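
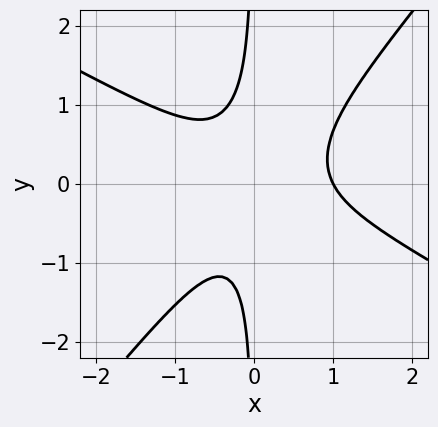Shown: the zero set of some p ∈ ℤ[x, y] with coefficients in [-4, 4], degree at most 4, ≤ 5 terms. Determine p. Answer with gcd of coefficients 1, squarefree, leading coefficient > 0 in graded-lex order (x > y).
2*x^3 + 2*x^2*y - 3*x*y^2 - x^2 - 1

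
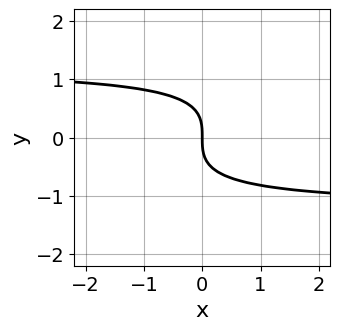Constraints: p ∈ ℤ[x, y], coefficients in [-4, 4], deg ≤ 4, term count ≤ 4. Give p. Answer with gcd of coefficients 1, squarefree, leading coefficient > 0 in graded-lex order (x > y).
2*x*y^2 - 3*y^3 - 3*x

deg p = 3.
Observable constraints: it meets the y-axis at y = 0 (among the integer gridlines); it crosses the x-axis at the gridline x = 0.
Solving for integer coefficients yields p as stated.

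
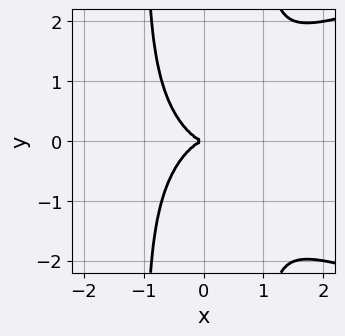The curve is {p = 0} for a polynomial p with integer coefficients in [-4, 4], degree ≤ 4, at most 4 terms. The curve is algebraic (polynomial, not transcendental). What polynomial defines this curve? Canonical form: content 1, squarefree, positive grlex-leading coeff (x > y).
First, the degree is 4 — no degree-3 curve has this shape.
Then, symmetries: it's symmetric under y → −y, forcing even powers of y.
Then, against the integer gridlines: one x-axis crossing is at x = 0; it crosses the y-axis at the gridline y = 0.
Finally, these observations pin down the coefficients.

2*x^2*y^2 - 3*x^3 - 2*y^2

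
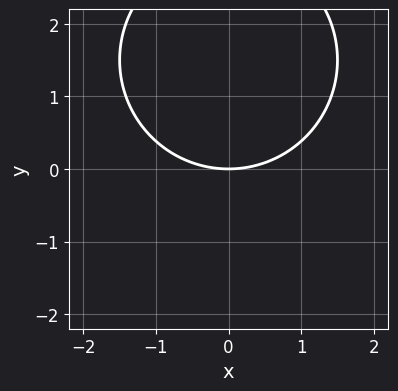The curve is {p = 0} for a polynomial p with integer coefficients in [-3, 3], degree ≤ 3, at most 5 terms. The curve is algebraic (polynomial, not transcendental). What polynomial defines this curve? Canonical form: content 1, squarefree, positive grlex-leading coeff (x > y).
x^2 + y^2 - 3*y

First, the degree is 2 — no degree-1 curve has this shape.
Next, symmetries: mirror symmetry x ↦ −x ⇒ only even powers of x.
Next, checking where it meets the axes: one y-axis crossing is at y = 0; it crosses the x-axis at the gridline x = 0.
Finally, putting this together gives p.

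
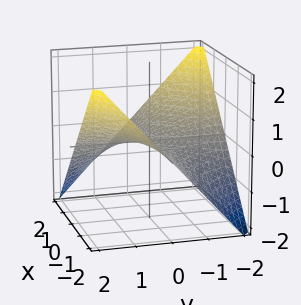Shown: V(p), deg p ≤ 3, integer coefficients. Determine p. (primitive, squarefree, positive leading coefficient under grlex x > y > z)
x*y + 2*z

First, degree: a saddle surface; a quadric, so deg p = 2.
Next, against the integer gridlines: it crosses the z-axis at the gridline z = 0; the visible y-axis segment lies entirely on the surface; the visible x-axis segment lies entirely on the surface.
Finally, matching integer coefficients to the picture gives p.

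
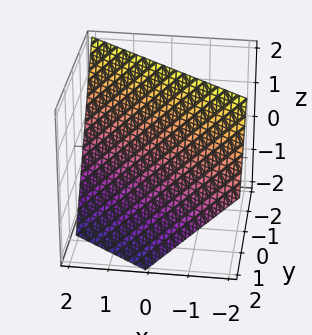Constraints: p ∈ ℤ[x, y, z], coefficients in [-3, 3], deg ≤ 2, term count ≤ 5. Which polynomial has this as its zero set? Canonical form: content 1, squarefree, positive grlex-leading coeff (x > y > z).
2*x + 3*y + 2*z - 2

(a) Degree: every cross-section is a straight line — this is a plane, so deg p = 1.
(b) Observable constraints: one z-axis crossing is at z = 1; it crosses the x-axis at the gridline x = 1.
(c) Solving for integer coefficients yields p as stated.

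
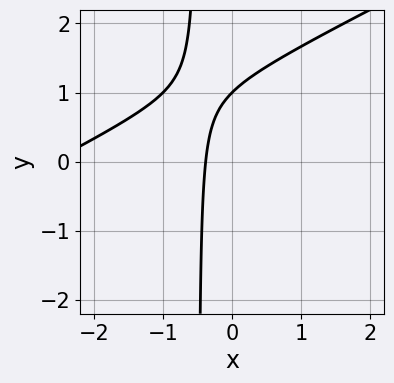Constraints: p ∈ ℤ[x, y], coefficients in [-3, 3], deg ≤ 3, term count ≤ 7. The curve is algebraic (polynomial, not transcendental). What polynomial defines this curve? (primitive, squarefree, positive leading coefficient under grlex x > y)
1. The degree is 2 — the shape is more complex than any degree-1 curve.
2. Observable constraints: it meets the y-axis at y = 1 (among the integer gridlines).
3. The integer polynomial consistent with all of this is the stated p.

x^2 - 2*x*y + 3*x - y + 1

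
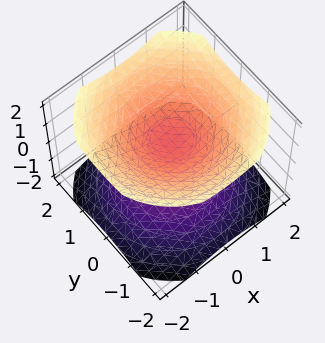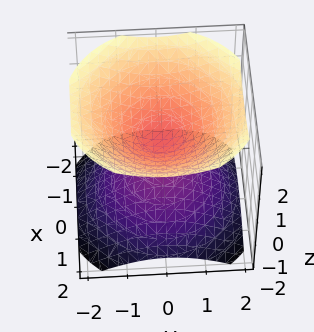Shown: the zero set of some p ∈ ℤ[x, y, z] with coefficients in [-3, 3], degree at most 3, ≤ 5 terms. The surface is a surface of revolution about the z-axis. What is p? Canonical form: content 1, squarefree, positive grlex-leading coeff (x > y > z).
First, I count 2 distinct pieces. They look like related sheets of one shape, so recover p as a whole.
Then, the degree is 2 — the shape is more complex than any degree-1 surface.
Then, symmetries: every cross-section ⟂ z is a circle, so x, y appear only via x² + y².
Then, from the visible intercepts: it misses every integer gridline on the x-axis; no y-intercept at any integer in the box; a circular section at z = -1 has radius exactly 1.
Finally, putting this together gives p.

2*x^2 + 2*y^2 - 3*z^2 + 1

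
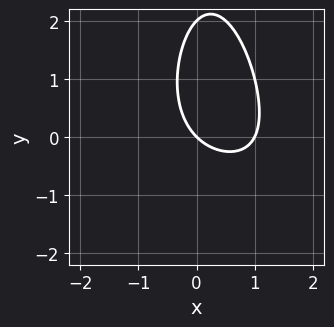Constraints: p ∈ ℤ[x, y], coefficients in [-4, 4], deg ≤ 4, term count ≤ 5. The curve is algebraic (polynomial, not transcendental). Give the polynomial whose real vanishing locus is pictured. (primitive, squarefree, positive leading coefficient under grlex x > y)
x^2*y + 2*x^2 + y^2 - 2*x - 2*y

(a) Degree: the shape is more complex than any degree-2 curve, so deg p = 3.
(b) From the axis intercepts and sections: among the integer gridlines, it crosses the y-axis at y ∈ {0, 2}; the x-axis gridline crossings are at x ∈ {0, 1}.
(c) Solving for integer coefficients yields p as stated.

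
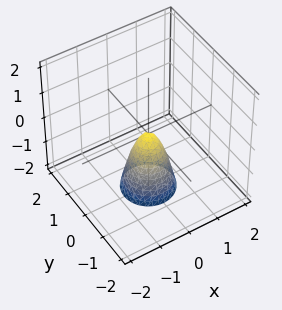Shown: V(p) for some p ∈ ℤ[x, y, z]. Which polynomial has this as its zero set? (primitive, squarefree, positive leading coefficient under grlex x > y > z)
3*x^2 + 3*y^2 + z

1. deg p = 2.
2. Symmetries: the surface is invariant under rotation about z: p = q(x² + y², z).
3. Against the integer gridlines: a circular section at z = -2 has radius between 0 and 1; it crosses the x-axis at the gridline x = 0; it meets the z-axis at z = 0 (among the integer gridlines); one y-axis crossing is at y = 0.
4. The integer polynomial consistent with all of this is the stated p.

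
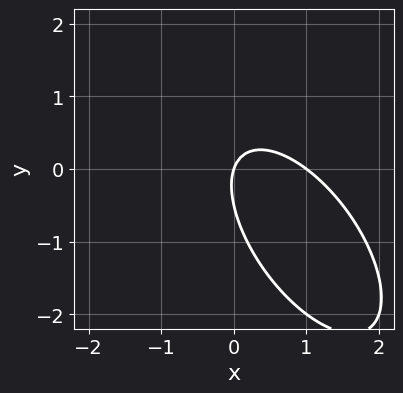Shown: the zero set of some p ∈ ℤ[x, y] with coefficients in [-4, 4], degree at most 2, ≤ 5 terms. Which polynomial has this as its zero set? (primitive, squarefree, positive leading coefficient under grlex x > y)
3*x^2 + 3*x*y + 2*y^2 - 3*x + y

Degree: a generic line meets the curve in up to 2 points, so deg p = 2.
Checking where it meets the axes: it crosses the y-axis at the gridline y = 0; among the integer gridlines, it crosses the x-axis at x ∈ {0, 1}.
Putting this together gives p.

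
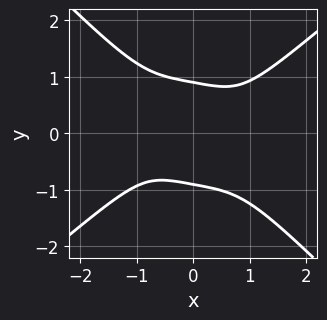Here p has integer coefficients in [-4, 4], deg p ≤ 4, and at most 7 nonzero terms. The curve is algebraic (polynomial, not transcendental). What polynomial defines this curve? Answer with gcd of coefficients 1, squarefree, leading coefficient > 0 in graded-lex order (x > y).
2*x^4 - x*y^3 - 3*y^4 - x*y + 2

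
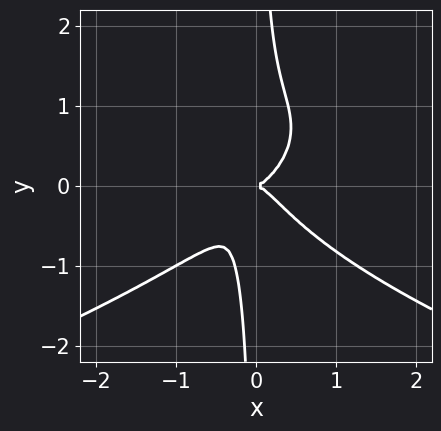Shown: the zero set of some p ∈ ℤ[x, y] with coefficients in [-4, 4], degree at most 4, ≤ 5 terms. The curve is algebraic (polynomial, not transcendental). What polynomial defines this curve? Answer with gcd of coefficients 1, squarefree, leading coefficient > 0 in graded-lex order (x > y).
First, deg p = 4. No degree-3 curve has this shape.
Next, reading off the gridlines: it meets the y-axis at y = 0 (among the integer gridlines); it meets the x-axis at x = 0 (among the integer gridlines).
Finally, together with the visible shape, these determine p as stated.

3*x*y^3 + 3*x^3 - x*y^2 - y^2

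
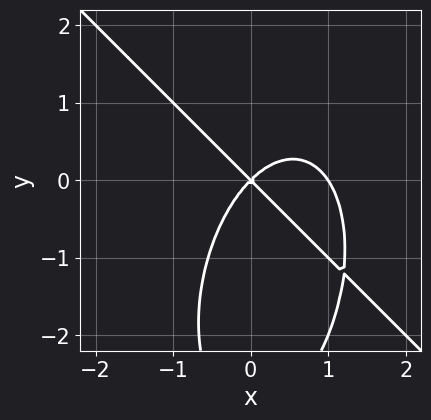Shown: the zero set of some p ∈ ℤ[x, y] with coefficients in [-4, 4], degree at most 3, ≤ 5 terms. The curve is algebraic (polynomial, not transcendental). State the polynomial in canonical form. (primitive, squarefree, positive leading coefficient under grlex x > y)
3*x^3 + 2*x^2*y + y^3 - 3*x^2 + 3*y^2

First, degree: the shape is more complex than any degree-2 curve, so deg p = 3.
Then, observable constraints: it crosses the y-axis at the gridline y = 0; the x-axis gridline crossings are at x ∈ {0, 1}.
Finally, assembling these constraints gives the stated polynomial.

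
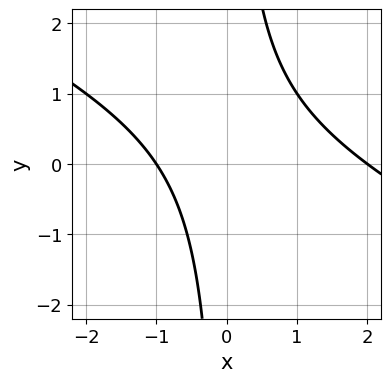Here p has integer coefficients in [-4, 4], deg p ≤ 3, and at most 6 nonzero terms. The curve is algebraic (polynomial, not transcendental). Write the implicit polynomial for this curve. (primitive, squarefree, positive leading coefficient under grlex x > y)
x^2 + 2*x*y - x - 2

(a) deg p = 2. No degree-1 curve has this shape.
(b) Checking where it meets the axes: among the integer gridlines, it crosses the x-axis at x ∈ {-1, 2}; it misses every integer gridline on the y-axis.
(c) Together with the visible shape, these determine p as stated.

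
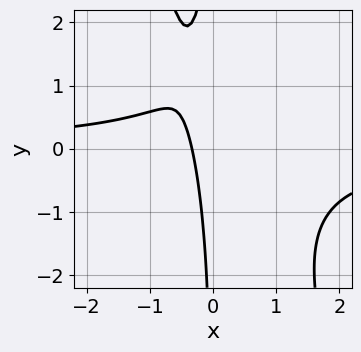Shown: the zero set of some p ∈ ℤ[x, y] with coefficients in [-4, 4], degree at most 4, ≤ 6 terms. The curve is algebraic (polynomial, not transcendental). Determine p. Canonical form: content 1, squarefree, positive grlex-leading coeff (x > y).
1. The degree is 3 — no degree-2 curve has this shape.
2. Reading off the gridlines: it misses every integer gridline on the y-axis.
3. Putting this together gives p.

3*x^2*y + x*y^2 - x*y + 3*x + 1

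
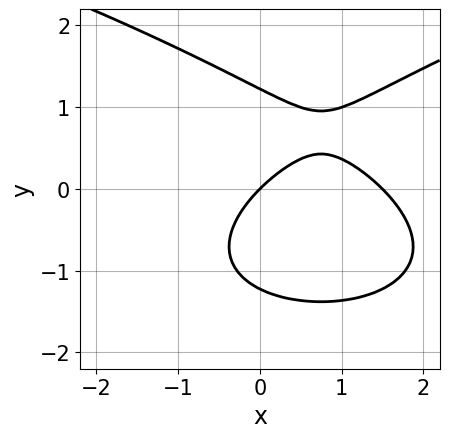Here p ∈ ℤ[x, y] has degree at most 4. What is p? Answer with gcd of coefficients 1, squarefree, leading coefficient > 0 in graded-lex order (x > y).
1. The degree is 3 — no degree-2 curve has this shape.
2. Observable constraints: one y-axis crossing is at y = 0; one x-axis crossing is at x = 0.
3. Solving for integer coefficients yields p as stated.

2*y^3 - 2*x^2 + 3*x - 3*y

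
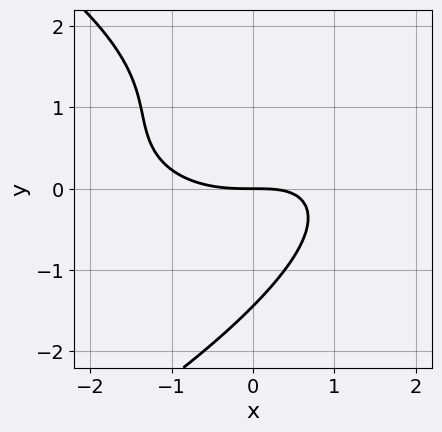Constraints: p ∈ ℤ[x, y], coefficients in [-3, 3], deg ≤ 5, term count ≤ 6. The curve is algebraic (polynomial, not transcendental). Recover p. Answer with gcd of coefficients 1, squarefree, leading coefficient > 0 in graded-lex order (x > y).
y^4 + x^3 + 3*x*y^2 - 2*x*y + 3*y

First, degree: the shape is more complex than any degree-3 curve, so deg p = 4.
Next, from the axis intercepts and sections: it crosses the x-axis at the gridline x = 0; one y-axis crossing is at y = 0.
Finally, these observations pin down the coefficients.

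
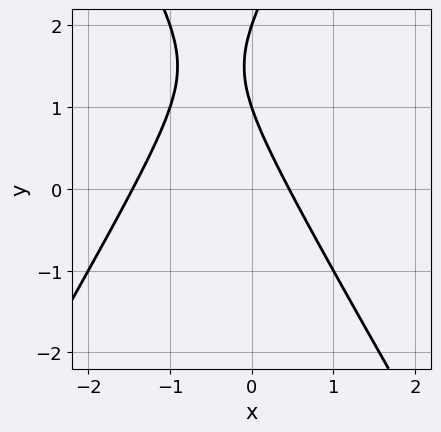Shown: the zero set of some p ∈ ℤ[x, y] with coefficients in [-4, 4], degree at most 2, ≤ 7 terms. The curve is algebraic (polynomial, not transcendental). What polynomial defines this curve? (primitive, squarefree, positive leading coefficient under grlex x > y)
3*x^2 - y^2 + 3*x + 3*y - 2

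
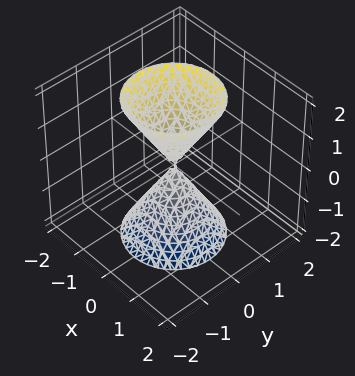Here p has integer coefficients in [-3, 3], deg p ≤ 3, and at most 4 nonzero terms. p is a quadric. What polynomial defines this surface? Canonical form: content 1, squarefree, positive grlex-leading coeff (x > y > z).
3*x^2 + 3*y^2 - z^2

First, there are 2 components.
Next, degree: a double cone through the origin; a quadric, so deg p = 2.
Next, by symmetry, the z-axis is an axis of rotation, so x and y enter only as x² + y²; mirror symmetry z ↦ −z ⇒ only even powers of z.
Then, checking where it meets the axes: a circular section at z = -2 has radius between 1 and 2; one z-axis crossing is at z = 0; one y-axis crossing is at y = 0; it crosses the x-axis at the gridline x = 0.
Finally, fitting integer coefficients to these (and the overall shape) gives p.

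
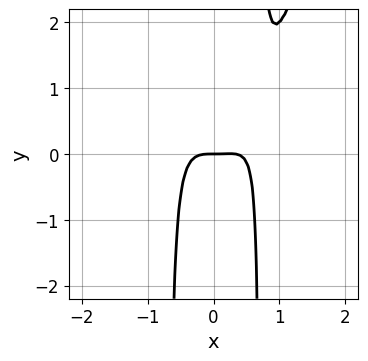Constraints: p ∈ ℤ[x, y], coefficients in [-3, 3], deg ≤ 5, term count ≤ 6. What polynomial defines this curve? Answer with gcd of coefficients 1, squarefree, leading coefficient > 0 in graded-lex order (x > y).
(a) Degree: no degree-3 curve has this shape, so deg p = 4.
(b) From the visible intercepts: it crosses the y-axis at the gridline y = 0; one x-axis crossing is at x = 0.
(c) These observations pin down the coefficients.

3*x^4 - x^3 - 2*x^2*y + y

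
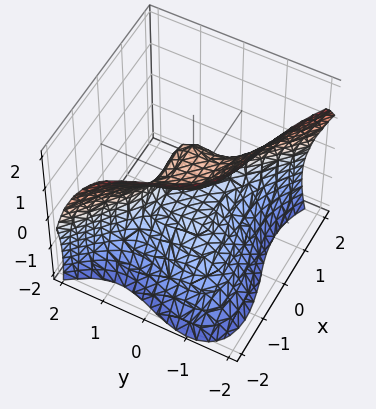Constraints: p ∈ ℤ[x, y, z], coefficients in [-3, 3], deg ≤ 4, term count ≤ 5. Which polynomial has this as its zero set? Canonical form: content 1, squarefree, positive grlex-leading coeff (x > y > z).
2*x^3 - 2*x*y*z + 3*y^3 + 3*z^2 - 1

(a) The degree is 3 — a generic line meets the surface in up to 3 points.
(b) Putting this together gives p.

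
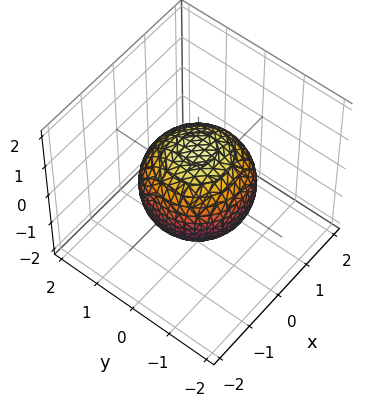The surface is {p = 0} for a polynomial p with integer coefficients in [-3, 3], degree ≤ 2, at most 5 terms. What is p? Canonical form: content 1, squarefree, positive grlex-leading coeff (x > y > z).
2*x^2 + 2*y^2 + 2*z^2 - 3

deg p = 2. A closed, bounded, convex surface; a quadric.
Symmetries: mirror symmetry z ↦ −z ⇒ only even powers of z; every cross-section ⟂ z is a circle, so x, y appear only via x² + y².
Against the integer gridlines: a circular section at z = -1 has radius between 0 and 1.
Together with the visible shape, these determine p as stated.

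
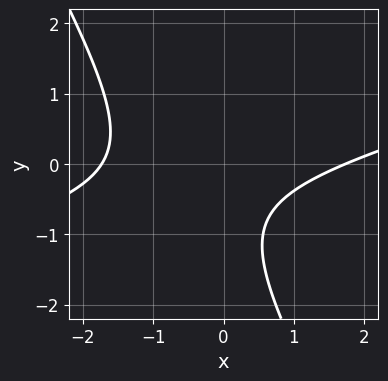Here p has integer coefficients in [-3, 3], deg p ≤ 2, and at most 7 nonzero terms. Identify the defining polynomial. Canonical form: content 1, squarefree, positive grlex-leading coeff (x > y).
x^2 - 3*x*y - 2*y^2 - 3*y - 3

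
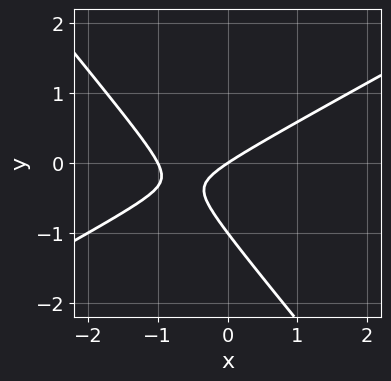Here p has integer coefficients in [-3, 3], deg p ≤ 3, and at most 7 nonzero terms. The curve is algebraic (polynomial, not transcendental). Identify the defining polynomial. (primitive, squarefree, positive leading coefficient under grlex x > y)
2*x^2 - 2*x*y - 3*y^2 + 2*x - 3*y

1. The degree is 2 — the shape is more complex than any degree-1 curve.
2. Reading off the gridlines: the x-axis gridline crossings are at x ∈ {-1, 0}; the y-axis gridline crossings are at y ∈ {-1, 0}.
3. Solving for integer coefficients yields p as stated.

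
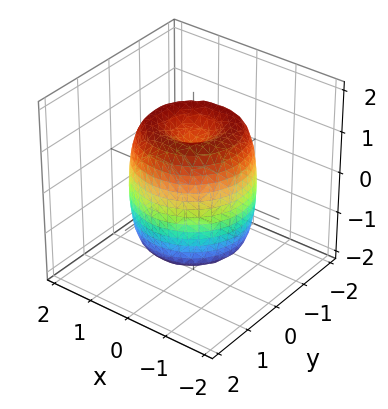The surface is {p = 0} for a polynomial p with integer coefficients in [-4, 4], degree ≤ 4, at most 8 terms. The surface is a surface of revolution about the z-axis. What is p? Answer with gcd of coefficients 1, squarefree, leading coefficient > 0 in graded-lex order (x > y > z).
2*x^4 + 4*x^2*y^2 + 2*y^4 - 3*x^2 - 3*y^2 + z^2 - 1

(a) The degree is 4 — no degree-3 surface has this shape.
(b) Symmetry: every cross-section ⟂ z is a circle, so x, y appear only via x² + y².
(c) From the visible intercepts: among the integer gridlines, it crosses the z-axis at z ∈ {-1, 1}; a circular section at z = 1 has radius between 1 and 2.
(d) Fitting integer coefficients to these (and the overall shape) gives p.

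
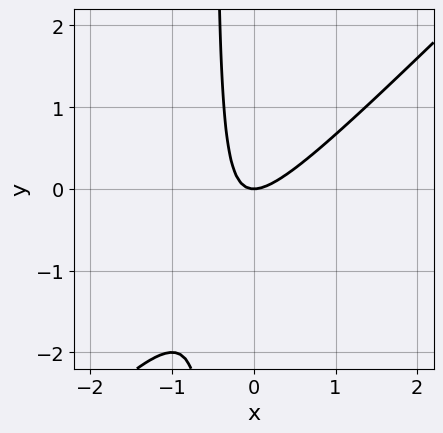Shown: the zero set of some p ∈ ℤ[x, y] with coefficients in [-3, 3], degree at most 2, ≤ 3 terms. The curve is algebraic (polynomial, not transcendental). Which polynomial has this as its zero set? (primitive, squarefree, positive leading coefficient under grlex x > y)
(a) deg p = 2.
(b) From the axis intercepts and sections: it meets the x-axis at x = 0 (among the integer gridlines); it meets the y-axis at y = 0 (among the integer gridlines).
(c) Matching integer coefficients to the picture gives p.

2*x^2 - 2*x*y - y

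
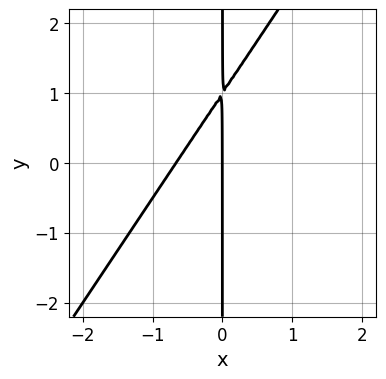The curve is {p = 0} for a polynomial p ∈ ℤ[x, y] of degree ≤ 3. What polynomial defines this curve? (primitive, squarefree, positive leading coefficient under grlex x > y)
3*x^2 - 2*x*y + 2*x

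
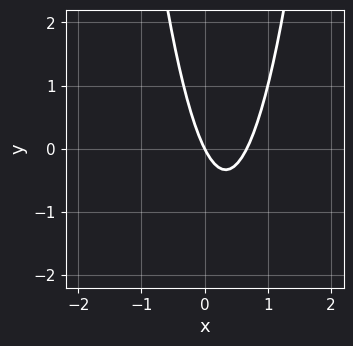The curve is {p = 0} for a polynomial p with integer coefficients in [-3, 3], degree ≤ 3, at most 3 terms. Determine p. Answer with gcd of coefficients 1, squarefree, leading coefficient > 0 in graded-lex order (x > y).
1. The degree is 2 — no degree-1 curve has this shape.
2. Checking where it meets the axes: one y-axis crossing is at y = 0; one x-axis crossing is at x = 0.
3. These observations pin down the coefficients.

3*x^2 - 2*x - y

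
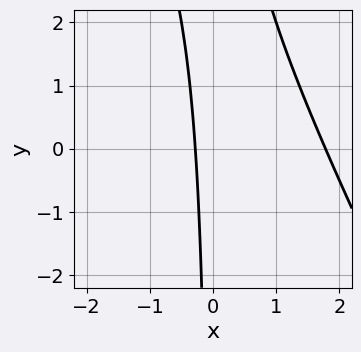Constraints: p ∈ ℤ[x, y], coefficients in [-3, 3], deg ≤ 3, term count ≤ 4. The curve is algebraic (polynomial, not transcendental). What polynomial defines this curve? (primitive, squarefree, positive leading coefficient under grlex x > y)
First, deg p = 2. The shape is more complex than any degree-1 curve.
Then, against the integer gridlines: no y-intercept at any integer in the box.
Finally, assembling these constraints gives the stated polynomial.

2*x^2 + x*y - 3*x - 1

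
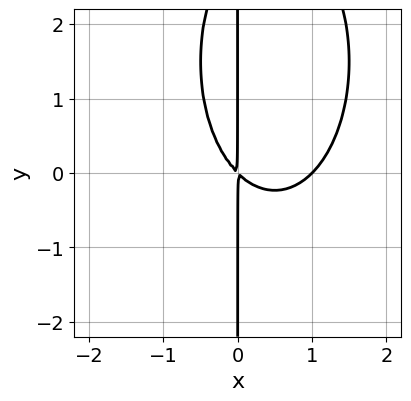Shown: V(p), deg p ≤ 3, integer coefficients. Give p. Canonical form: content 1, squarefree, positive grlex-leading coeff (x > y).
3*x^3 + x*y^2 - 3*x^2 - 3*x*y

1. The degree is 3 — no degree-2 curve has this shape.
2. Observable constraints: the visible y-axis segment lies entirely on the curve; it meets the x-axis at x = 1 (among the integer gridlines).
3. Matching integer coefficients to the picture gives p.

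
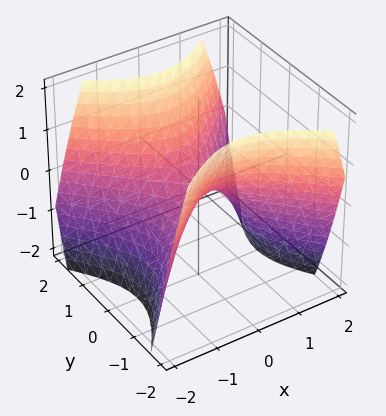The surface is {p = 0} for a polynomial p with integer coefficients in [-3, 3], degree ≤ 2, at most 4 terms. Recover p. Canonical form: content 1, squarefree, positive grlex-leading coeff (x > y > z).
x^2 - y^2 + z

(a) deg p = 2. A hyperbolic paraboloid; a quadric.
(b) Symmetries: it's symmetric under x → −x, forcing even powers of x; mirror symmetry y ↦ −y ⇒ only even powers of y.
(c) Observable constraints: it meets the x-axis at x = 0 (among the integer gridlines); one z-axis crossing is at z = 0; one y-axis crossing is at y = 0.
(d) These observations pin down the coefficients.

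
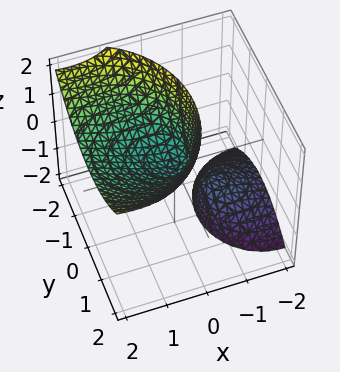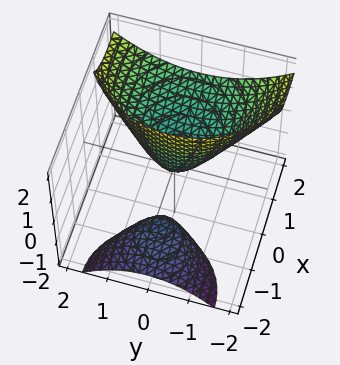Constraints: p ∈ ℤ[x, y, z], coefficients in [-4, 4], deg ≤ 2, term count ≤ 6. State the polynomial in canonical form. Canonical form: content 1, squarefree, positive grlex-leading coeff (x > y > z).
First, there are 2 components. They look like related sheets of one shape, so recover p as a whole.
Next, degree: no degree-1 surface has this shape, so deg p = 2.
Next, against the integer gridlines: it meets the x-axis at x = 0 (among the integer gridlines); it meets the y-axis at y = 0 (among the integer gridlines).
Finally, solving for integer coefficients yields p as stated.

x^2 - 2*x*z + y^2 - z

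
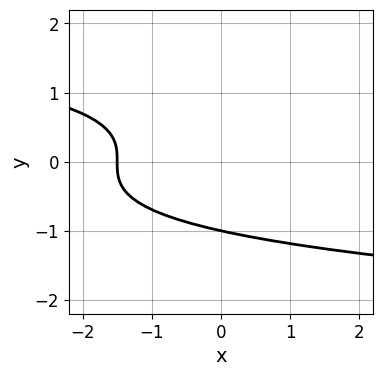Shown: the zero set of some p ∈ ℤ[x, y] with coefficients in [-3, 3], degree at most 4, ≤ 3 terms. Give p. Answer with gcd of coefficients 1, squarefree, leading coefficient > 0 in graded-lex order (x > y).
3*y^3 + 2*x + 3

Degree: the shape is more complex than any degree-2 curve, so deg p = 3.
From the visible intercepts: it crosses the y-axis at the gridline y = -1.
These observations pin down the coefficients.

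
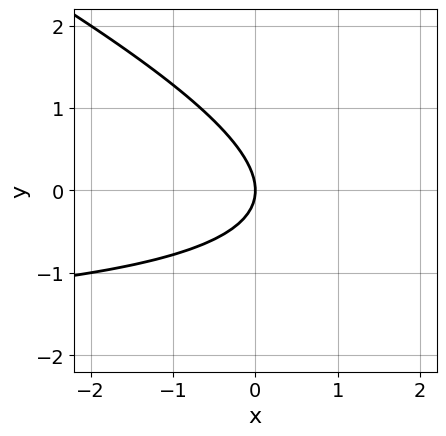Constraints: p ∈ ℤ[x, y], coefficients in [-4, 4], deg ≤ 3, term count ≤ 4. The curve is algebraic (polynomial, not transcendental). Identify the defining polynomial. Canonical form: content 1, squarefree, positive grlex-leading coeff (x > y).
1. Degree: no degree-1 curve has this shape, so deg p = 2.
2. Checking where it meets the axes: one y-axis crossing is at y = 0; it meets the x-axis at x = 0 (among the integer gridlines).
3. These observations pin down the coefficients.

x*y + 2*y^2 + 2*x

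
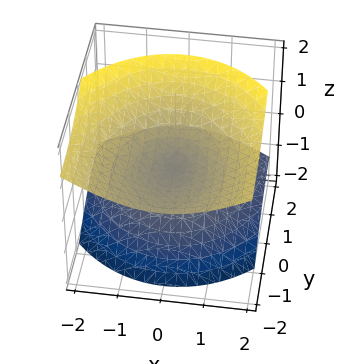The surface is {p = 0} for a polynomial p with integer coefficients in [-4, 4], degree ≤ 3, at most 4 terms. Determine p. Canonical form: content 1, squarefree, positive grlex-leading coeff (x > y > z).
2*x^2 + y^2 + 3*y*z - 3*z^2

The picture has 2 separate pieces. They look like related sheets of one shape, so recover p as a whole.
The degree is 2 — the shape is more complex than any degree-1 surface.
From the axis intercepts and sections: it meets the y-axis at y = 0 (among the integer gridlines); it crosses the x-axis at the gridline x = 0; one z-axis crossing is at z = 0.
Fitting integer coefficients to these (and the overall shape) gives p.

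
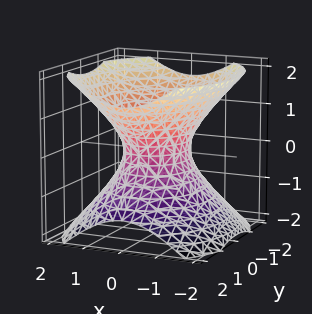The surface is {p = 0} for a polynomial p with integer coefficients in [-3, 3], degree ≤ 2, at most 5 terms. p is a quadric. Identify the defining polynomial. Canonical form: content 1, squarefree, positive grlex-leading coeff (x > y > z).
1. Degree: one connected sheet with a waist; a quadric, so deg p = 2.
2. Symmetries: mirror symmetry z ↦ −z ⇒ only even powers of z; mirror symmetry x ↦ −x ⇒ only even powers of x; the y ↦ −y reflection is a symmetry, so y appears only in even powers.
3. Against the integer gridlines: the y-axis gridline crossings are at y ∈ {-1, 1}; it misses every integer gridline on the z-axis.
4. Solving for integer coefficients yields p as stated.

3*x^2 + 2*y^2 - 3*z^2 - 2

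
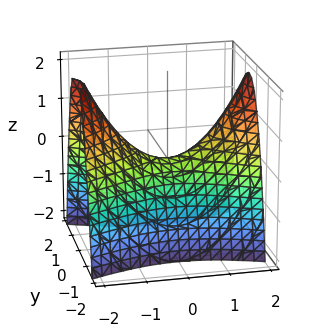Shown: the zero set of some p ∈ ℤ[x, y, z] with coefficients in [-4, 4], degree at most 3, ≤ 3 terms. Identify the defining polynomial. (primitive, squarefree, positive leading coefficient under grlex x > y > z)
First, degree: a saddle surface; a quadric, so deg p = 2.
Next, symmetries: it's symmetric under y → −y, forcing even powers of y; mirror symmetry x ↦ −x ⇒ only even powers of x.
Then, against the integer gridlines: it crosses the y-axis at the gridline y = 0; one x-axis crossing is at x = 0; it meets the z-axis at z = 0 (among the integer gridlines).
Finally, matching integer coefficients to the picture gives p.

x^2 - 3*y^2 - 2*z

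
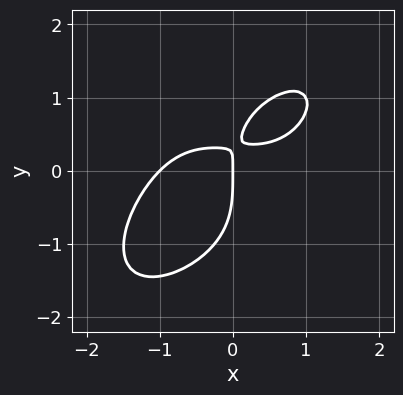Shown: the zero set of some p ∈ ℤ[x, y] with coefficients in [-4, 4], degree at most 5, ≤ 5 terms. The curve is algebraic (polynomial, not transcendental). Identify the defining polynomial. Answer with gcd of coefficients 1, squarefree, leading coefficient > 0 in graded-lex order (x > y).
(a) Degree: the shape is more complex than any degree-3 curve, so deg p = 4.
(b) Against the integer gridlines: the x-axis gridline crossings are at x ∈ {-1, 0}; it crosses the y-axis at the gridline y = 0.
(c) Putting this together gives p.

x^4 + y^4 - 3*x*y + x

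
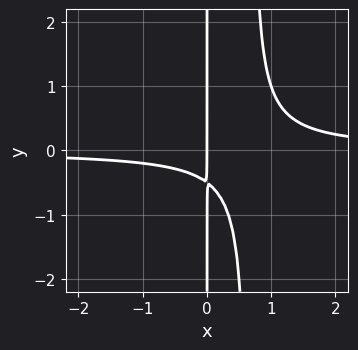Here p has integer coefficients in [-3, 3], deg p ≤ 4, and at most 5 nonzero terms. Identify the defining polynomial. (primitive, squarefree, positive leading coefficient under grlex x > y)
3*x^2*y - 2*x*y - x

(a) deg p = 3. The shape is more complex than any degree-2 curve.
(b) From the axis intercepts and sections: every point of the y-axis in the box is on the curve; it meets the x-axis at x = 0 (among the integer gridlines).
(c) Assembling these constraints gives the stated polynomial.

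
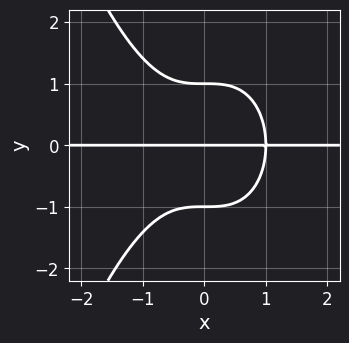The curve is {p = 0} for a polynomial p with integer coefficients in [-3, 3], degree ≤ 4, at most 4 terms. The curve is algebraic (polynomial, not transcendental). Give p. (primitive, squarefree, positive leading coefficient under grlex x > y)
First, the degree is 4 — the shape is more complex than any degree-3 curve.
Then, from the visible intercepts: among the integer gridlines, it crosses the y-axis at y ∈ {-1, 0, 1}; the visible x-axis segment lies entirely on the curve.
Finally, fitting integer coefficients to these (and the overall shape) gives p.

x^3*y + y^3 - y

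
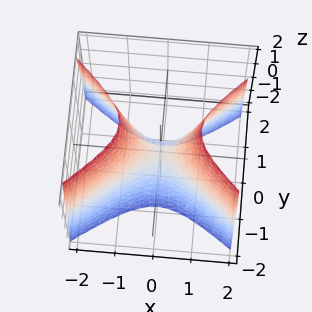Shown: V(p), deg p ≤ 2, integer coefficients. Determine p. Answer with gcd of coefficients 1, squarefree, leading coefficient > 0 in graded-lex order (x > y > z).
Degree: a saddle surface; a quadric, so deg p = 2.
Symmetries: mirror symmetry y ↦ −y ⇒ only even powers of y; the x ↦ −x reflection is a symmetry, so x appears only in even powers.
Reading off the gridlines: it meets the x-axis at x = 0 (among the integer gridlines); it crosses the z-axis at the gridline z = 0.
Putting this together gives p.

2*x^2 - 3*y^2 - z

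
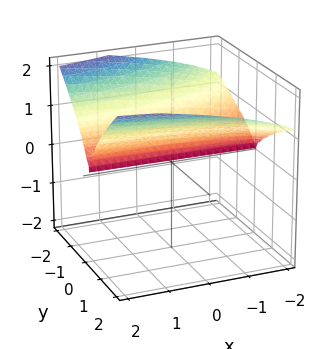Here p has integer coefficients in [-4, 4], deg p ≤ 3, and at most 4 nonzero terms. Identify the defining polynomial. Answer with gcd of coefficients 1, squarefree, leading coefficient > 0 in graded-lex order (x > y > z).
x*y^2 - 2*z^3 + 3*y^2

First, deg p = 3. The shape is more complex than any degree-2 surface.
Then, checking where it meets the axes: the visible x-axis segment lies entirely on the surface; one y-axis crossing is at y = 0.
Finally, together with the visible shape, these determine p as stated.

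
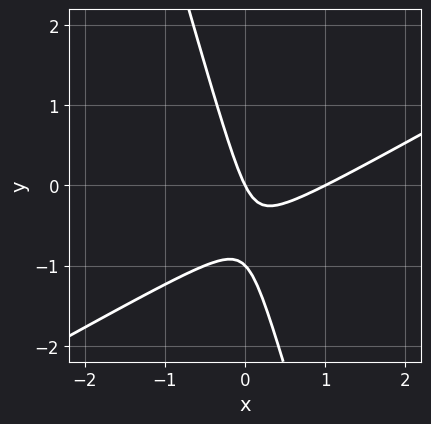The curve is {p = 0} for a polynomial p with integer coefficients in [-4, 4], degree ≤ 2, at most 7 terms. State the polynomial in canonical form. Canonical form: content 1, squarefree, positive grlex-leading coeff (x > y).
2*x^2 - 3*x*y - y^2 - 2*x - y

(a) Degree: the shape is more complex than any degree-1 curve, so deg p = 2.
(b) Against the integer gridlines: the y-axis gridline crossings are at y ∈ {-1, 0}; the x-axis gridline crossings are at x ∈ {0, 1}.
(c) These observations pin down the coefficients.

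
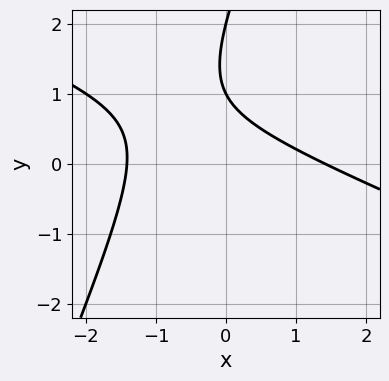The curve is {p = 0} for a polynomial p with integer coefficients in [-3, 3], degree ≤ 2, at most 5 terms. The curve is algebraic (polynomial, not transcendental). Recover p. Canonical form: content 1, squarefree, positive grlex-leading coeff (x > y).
1. deg p = 2.
2. Checking where it meets the axes: the y-axis gridline crossings are at y ∈ {1, 2}.
3. Together with the visible shape, these determine p as stated.

x^2 + 2*x*y - y^2 + 3*y - 2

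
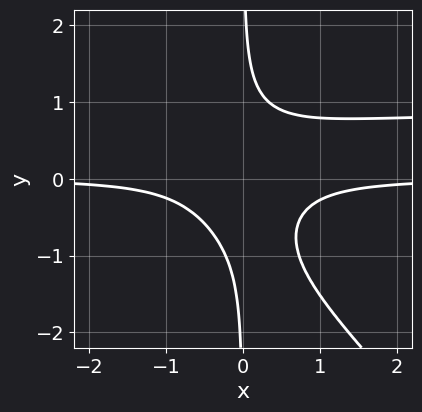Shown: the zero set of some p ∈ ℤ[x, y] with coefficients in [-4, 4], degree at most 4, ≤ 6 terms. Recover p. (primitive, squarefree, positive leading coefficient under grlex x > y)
3*x^2*y^2 + 3*x*y^3 - 3*x^2*y - 1

First, the degree is 4 — a generic line meets the curve in up to 4 points.
Then, checking where it meets the axes: it misses every integer gridline on the y-axis; the curve avoids every integer x-axis point in the box.
Finally, solving for integer coefficients yields p as stated.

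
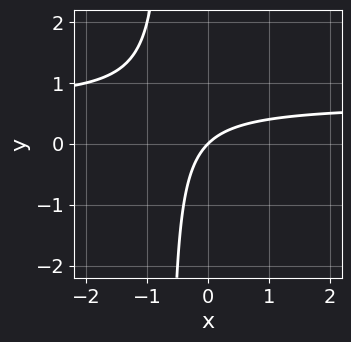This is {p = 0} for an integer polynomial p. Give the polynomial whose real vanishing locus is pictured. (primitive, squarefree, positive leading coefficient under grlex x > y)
3*x*y - 2*x + 2*y

(a) deg p = 2.
(b) From the axis intercepts and sections: it meets the x-axis at x = 0 (among the integer gridlines); it meets the y-axis at y = 0 (among the integer gridlines).
(c) The integer polynomial consistent with all of this is the stated p.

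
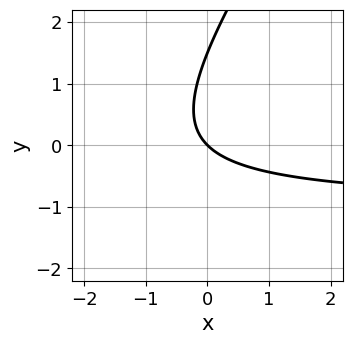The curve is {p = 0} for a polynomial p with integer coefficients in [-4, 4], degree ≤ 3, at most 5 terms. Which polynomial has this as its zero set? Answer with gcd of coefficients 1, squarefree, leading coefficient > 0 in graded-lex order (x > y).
1. Degree: a generic line meets the curve in up to 2 points, so deg p = 2.
2. From the visible intercepts: one x-axis crossing is at x = 0; it crosses the y-axis at the gridline y = 0.
3. The integer polynomial consistent with all of this is the stated p.

3*x*y - 2*y^2 + 3*x + 3*y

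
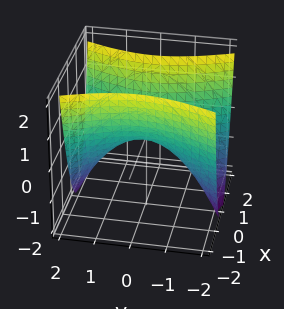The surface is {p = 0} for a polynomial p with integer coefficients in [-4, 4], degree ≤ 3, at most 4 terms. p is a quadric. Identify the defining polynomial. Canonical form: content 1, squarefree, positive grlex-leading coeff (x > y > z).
1. deg p = 2. A saddle surface; a quadric.
2. Symmetries: it's symmetric under y → −y, forcing even powers of y; the x ↦ −x reflection is a symmetry, so x appears only in even powers.
3. From the axis intercepts and sections: it meets the x-axis at x = 0 (among the integer gridlines); it crosses the y-axis at the gridline y = 0; it meets the z-axis at z = 0 (among the integer gridlines).
4. These observations pin down the coefficients.

3*x^2 - y^2 - 2*z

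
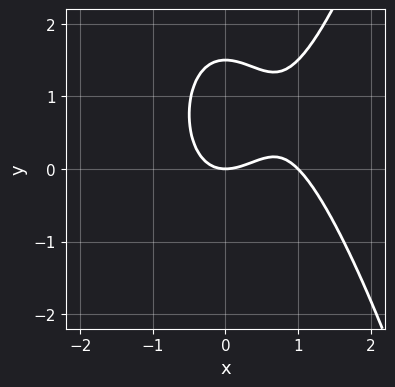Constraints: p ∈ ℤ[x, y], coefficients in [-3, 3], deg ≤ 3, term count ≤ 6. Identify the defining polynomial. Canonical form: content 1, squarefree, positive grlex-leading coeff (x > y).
(a) Degree: no degree-2 curve has this shape, so deg p = 3.
(b) Reading off the gridlines: one y-axis crossing is at y = 0; the x-axis gridline crossings are at x ∈ {0, 1}.
(c) The integer polynomial consistent with all of this is the stated p.

3*x^3 - 3*x^2 - 2*y^2 + 3*y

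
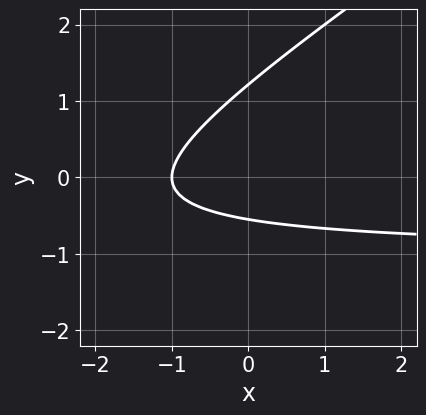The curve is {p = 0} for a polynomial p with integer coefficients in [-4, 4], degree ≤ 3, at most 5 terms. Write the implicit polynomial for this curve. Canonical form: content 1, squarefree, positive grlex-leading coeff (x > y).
The degree is 2 — a generic line meets the curve in up to 2 points.
From the visible intercepts: one x-axis crossing is at x = -1.
The integer polynomial consistent with all of this is the stated p.

2*x*y - 3*y^2 + 2*x + 2*y + 2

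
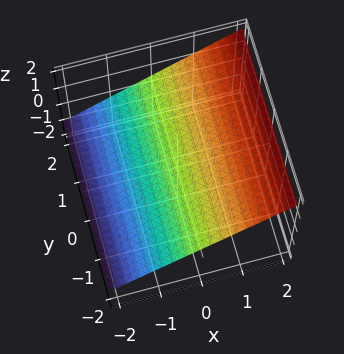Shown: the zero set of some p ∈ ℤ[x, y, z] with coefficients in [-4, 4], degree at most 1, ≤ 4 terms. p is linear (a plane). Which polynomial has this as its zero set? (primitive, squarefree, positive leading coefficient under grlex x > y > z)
2*x - 3*z + 2

(a) deg p = 1. The surface is flat (a plane).
(b) Observable constraints: it misses every integer gridline on the y-axis; one x-axis crossing is at x = -1.
(c) Solving for integer coefficients yields p as stated.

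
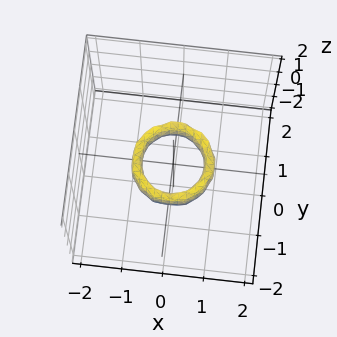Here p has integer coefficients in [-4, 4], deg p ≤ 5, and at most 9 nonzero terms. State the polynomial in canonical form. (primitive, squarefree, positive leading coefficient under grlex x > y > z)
2*x^4 + 4*x^2*y^2 + 2*y^4 - 3*x^2 - 3*y^2 + z^2 + 1

1. The degree is 4 — the shape is more complex than any degree-3 surface.
2. Symmetries: rotational symmetry about the z-axis ⇒ p depends on x, y only through x² + y².
3. From the axis intercepts and sections: no z-intercept at any integer in the box; a circular section at z = 0 has radius between 0 and 1; among the integer gridlines, it crosses the y-axis at y ∈ {-1, 1}.
4. Solving for integer coefficients yields p as stated. Check: (1, 0, 0) on the x-axis lies on the surface, and p(1, 0, 0) = 0. ✓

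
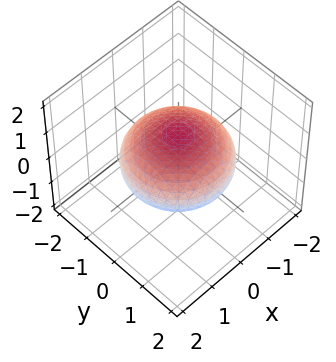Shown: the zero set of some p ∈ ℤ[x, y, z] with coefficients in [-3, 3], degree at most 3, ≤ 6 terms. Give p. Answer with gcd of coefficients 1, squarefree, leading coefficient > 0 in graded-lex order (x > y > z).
First, degree: a closed, bounded, convex surface; a quadric, so deg p = 2.
Then, by symmetry, the z-axis is an axis of rotation, so x and y enter only as x² + y²; the z ↦ −z reflection is a symmetry, so z appears only in even powers.
Then, observable constraints: the z-axis gridline crossings are at z ∈ {-1, 1}; a circular section at z = 0 has radius between 1 and 2.
Finally, together with the visible shape, these determine p as stated.

x^2 + y^2 + 2*z^2 - 2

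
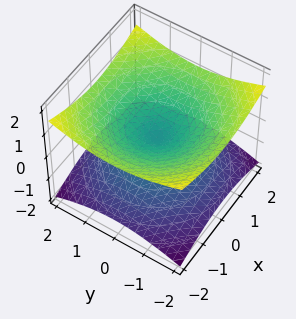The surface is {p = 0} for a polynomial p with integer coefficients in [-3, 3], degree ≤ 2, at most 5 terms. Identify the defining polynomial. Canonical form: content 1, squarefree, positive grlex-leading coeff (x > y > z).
x^2 + y^2 - 3*z^2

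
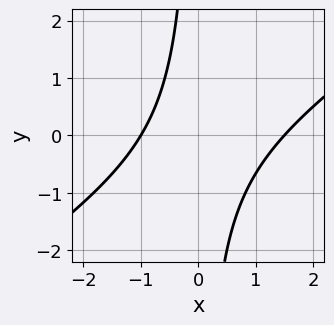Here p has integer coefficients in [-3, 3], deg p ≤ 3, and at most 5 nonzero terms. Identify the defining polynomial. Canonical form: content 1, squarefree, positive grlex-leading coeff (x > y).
First, deg p = 2. The shape is more complex than any degree-1 curve.
Then, reading off the gridlines: the curve avoids every integer y-axis point in the box; it meets the x-axis at x = -1 (among the integer gridlines).
Finally, these observations pin down the coefficients.

2*x^2 - 3*x*y - x - 3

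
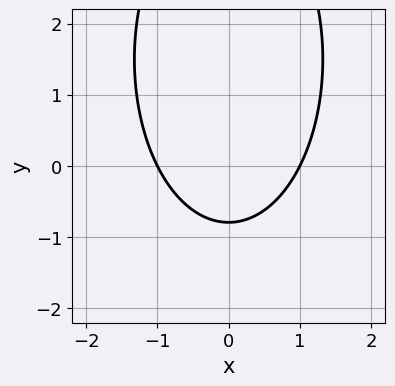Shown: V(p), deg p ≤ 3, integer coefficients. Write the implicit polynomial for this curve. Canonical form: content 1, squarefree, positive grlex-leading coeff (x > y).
3*x^2 + y^2 - 3*y - 3

deg p = 2. A generic line meets the curve in up to 2 points.
Symmetries: the x ↦ −x reflection is a symmetry, so x appears only in even powers.
From the visible intercepts: the x-axis gridline crossings are at x ∈ {-1, 1}.
The integer polynomial consistent with all of this is the stated p.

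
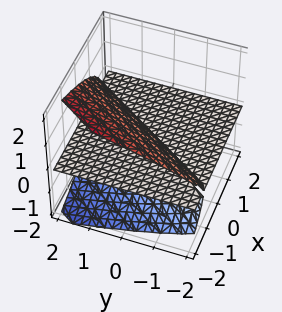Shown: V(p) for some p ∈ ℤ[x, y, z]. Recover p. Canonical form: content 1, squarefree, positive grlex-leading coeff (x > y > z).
2*z^3 + 3*x*z - 2*y*z

The picture has 2 separate pieces.
The degree is 3 — a generic line meets the surface in up to 3 points.
From the visible intercepts: it crosses the z-axis at the gridline z = 0; the visible y-axis segment lies entirely on the surface.
Matching integer coefficients to the picture gives p.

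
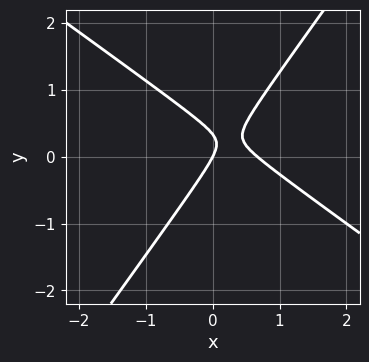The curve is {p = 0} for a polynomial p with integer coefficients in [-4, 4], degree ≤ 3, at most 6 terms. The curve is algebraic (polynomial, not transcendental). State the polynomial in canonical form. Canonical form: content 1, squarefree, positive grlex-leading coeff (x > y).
First, the degree is 2 — the shape is more complex than any degree-1 curve.
Next, observable constraints: it crosses the y-axis at the gridline y = 0; one x-axis crossing is at x = 0.
Finally, putting this together gives p.

3*x^2 + 2*x*y - 3*y^2 - 2*x + y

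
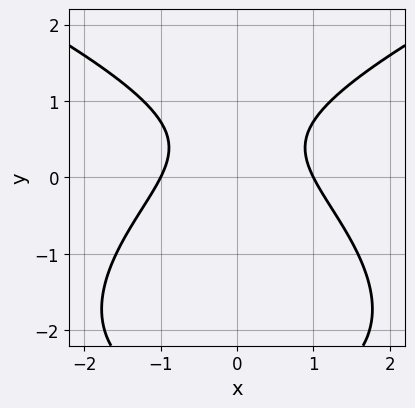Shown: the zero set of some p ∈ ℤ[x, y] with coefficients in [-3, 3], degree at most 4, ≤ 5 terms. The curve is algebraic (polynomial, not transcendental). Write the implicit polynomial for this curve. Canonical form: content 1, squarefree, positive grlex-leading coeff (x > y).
y^3 - 2*x^2 + 2*y^2 - 2*y + 2

(a) Degree: no degree-2 curve has this shape, so deg p = 3.
(b) Symmetries: the x ↦ −x reflection is a symmetry, so x appears only in even powers.
(c) Reading off the gridlines: the x-axis gridline crossings are at x ∈ {-1, 1}; the curve avoids every integer y-axis point in the box.
(d) Together with the visible shape, these determine p as stated.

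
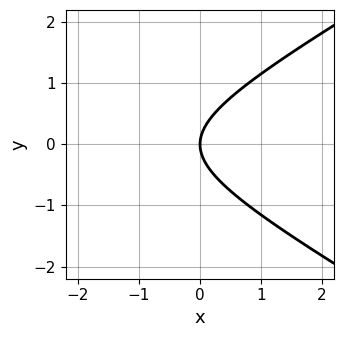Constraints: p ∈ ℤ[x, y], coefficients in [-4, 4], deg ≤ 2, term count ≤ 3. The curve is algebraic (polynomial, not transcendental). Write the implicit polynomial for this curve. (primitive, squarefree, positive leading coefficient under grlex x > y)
x^2 - 3*y^2 + 3*x

1. Degree: the shape is more complex than any degree-1 curve, so deg p = 2.
2. Symmetries: mirror symmetry y ↦ −y ⇒ only even powers of y.
3. Observable constraints: it crosses the x-axis at the gridline x = 0; one y-axis crossing is at y = 0.
4. Assembling these constraints gives the stated polynomial.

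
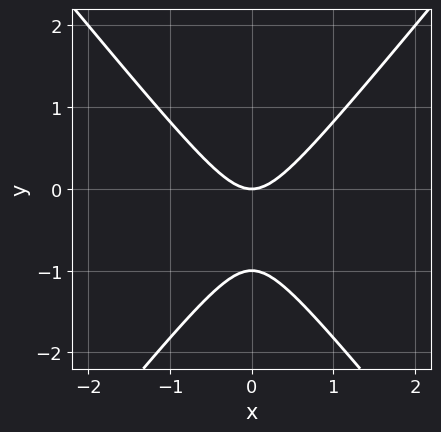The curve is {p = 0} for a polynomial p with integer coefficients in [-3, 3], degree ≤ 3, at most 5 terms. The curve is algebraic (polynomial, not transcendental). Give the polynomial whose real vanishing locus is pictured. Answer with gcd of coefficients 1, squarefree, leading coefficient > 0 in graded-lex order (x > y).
3*x^2 - 2*y^2 - 2*y

1. The degree is 2 — no degree-1 curve has this shape.
2. Symmetries: mirror symmetry x ↦ −x ⇒ only even powers of x.
3. From the axis intercepts and sections: the y-axis gridline crossings are at y ∈ {-1, 0}; one x-axis crossing is at x = 0.
4. Solving for integer coefficients yields p as stated.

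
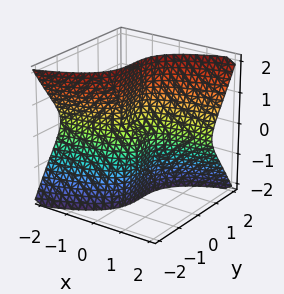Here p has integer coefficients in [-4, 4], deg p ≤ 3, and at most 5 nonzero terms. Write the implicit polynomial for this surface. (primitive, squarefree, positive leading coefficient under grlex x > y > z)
1. Degree: a generic line meets the surface in up to 3 points, so deg p = 3.
2. Observable constraints: it meets the z-axis at z = 0 (among the integer gridlines); one y-axis crossing is at y = 0; one x-axis crossing is at x = 0.
3. Putting this together gives p.

3*x*z^2 - 3*y^3 + x + z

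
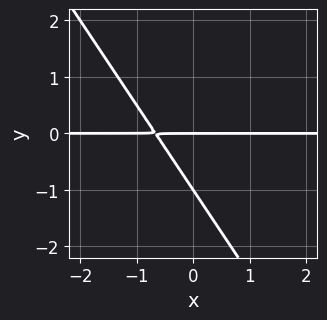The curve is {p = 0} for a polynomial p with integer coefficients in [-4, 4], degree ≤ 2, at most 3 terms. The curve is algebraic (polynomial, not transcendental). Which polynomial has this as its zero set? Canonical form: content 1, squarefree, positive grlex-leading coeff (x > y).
3*x*y + 2*y^2 + 2*y

deg p = 2. The shape is more complex than any degree-1 curve.
From the axis intercepts and sections: the visible x-axis segment lies entirely on the curve; the y-axis gridline crossings are at y ∈ {-1, 0}.
Together with the visible shape, these determine p as stated.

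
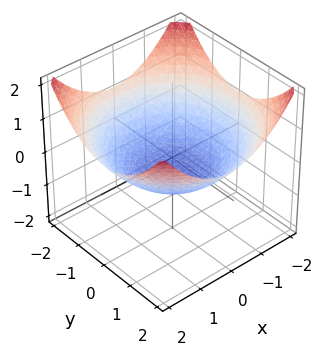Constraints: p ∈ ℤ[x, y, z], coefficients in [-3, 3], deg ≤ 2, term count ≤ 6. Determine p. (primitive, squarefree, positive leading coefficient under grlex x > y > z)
First, the degree is 2 — no degree-1 surface has this shape.
Then, symmetries: rotational symmetry about the z-axis ⇒ p depends on x, y only through x² + y².
Next, from the visible intercepts: a circular section at z = 0 has radius between 1 and 2.
Finally, together with the visible shape, these determine p as stated.

x^2 + y^2 - 3*z - 2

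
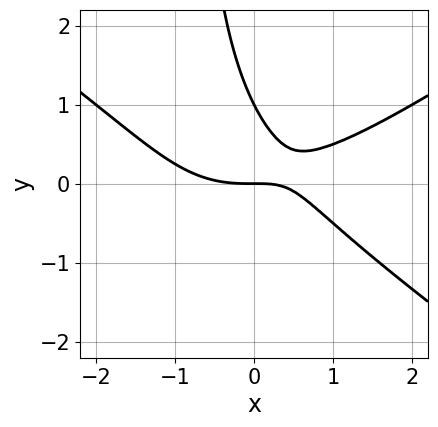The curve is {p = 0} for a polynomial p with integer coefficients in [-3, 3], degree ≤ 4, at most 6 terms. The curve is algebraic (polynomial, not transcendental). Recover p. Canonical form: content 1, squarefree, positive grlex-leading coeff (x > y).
(a) The degree is 3 — no degree-2 curve has this shape.
(b) Against the integer gridlines: among the integer gridlines, it crosses the y-axis at y ∈ {0, 1}; it crosses the x-axis at the gridline x = 0.
(c) These observations pin down the coefficients.

x^3 - 2*x*y^2 - 2*x*y - 2*y^2 + 2*y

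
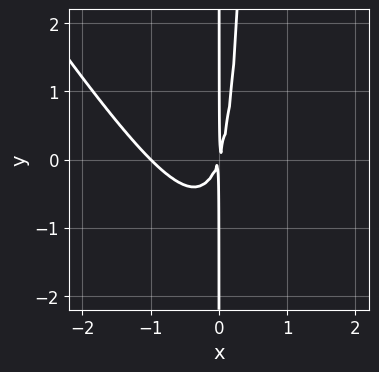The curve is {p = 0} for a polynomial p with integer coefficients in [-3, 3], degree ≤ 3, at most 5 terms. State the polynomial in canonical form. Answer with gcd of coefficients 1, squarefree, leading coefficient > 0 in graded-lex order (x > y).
3*x^3 + 2*x^2*y + 3*x^2 - x*y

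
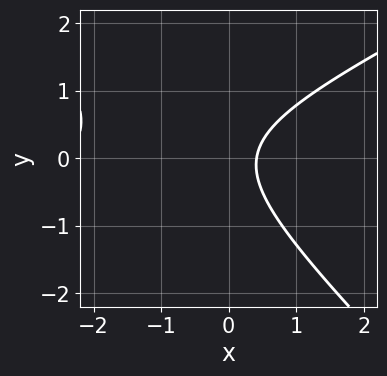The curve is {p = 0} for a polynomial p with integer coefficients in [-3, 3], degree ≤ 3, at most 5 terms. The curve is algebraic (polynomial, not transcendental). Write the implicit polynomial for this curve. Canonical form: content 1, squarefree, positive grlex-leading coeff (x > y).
x^2 - x*y - 2*y^2 + 2*x - 1

Degree: the shape is more complex than any degree-1 curve, so deg p = 2.
Against the integer gridlines: the curve avoids every integer y-axis point in the box.
Assembling these constraints gives the stated polynomial.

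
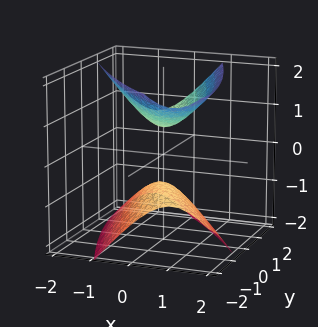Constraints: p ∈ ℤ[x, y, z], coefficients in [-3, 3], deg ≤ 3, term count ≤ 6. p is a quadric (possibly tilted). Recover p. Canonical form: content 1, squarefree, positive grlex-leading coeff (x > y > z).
I count 2 distinct pieces. Treating them together as one polynomial.
The degree is 2 — the shape is more complex than any degree-1 surface.
From the axis intercepts and sections: the surface avoids every integer y-axis point in the box; the surface avoids every integer x-axis point in the box.
Fitting integer coefficients to these (and the overall shape) gives p.

3*x^2 + 3*x*y + y^2 - y*z - 2*z^2 + 1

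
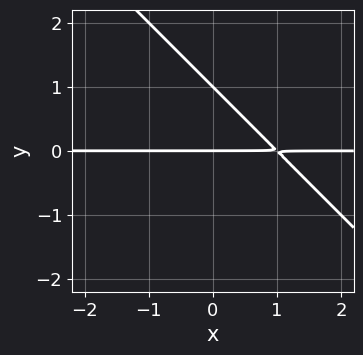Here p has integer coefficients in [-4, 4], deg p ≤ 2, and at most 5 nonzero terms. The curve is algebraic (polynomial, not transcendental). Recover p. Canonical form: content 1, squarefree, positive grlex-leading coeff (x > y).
x*y + y^2 - y

(a) Degree: the shape is more complex than any degree-1 curve, so deg p = 2.
(b) Checking where it meets the axes: the y-axis gridline crossings are at y ∈ {0, 1}; the visible x-axis segment lies entirely on the curve.
(c) Together with the visible shape, these determine p as stated.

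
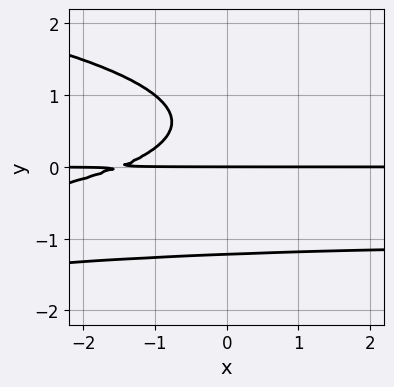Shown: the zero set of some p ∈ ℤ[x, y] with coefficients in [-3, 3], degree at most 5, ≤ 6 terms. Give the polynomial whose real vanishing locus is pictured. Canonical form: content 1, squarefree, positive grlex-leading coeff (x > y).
First, deg p = 4. A generic line meets the curve in up to 4 points.
Next, against the integer gridlines: one y-axis crossing is at y = 0; every point of the x-axis in the box is on the curve.
Finally, together with the visible shape, these determine p as stated.

3*y^4 + 2*x*y^2 + 2*x*y - 2*y^2 + 3*y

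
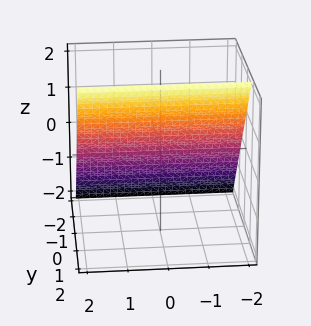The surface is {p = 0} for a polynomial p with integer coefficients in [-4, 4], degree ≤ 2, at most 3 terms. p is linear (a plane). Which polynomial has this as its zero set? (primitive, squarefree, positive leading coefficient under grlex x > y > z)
3*y - 2*z + 2

1. Degree: every cross-section is a straight line — this is a plane, so deg p = 1.
2. Checking where it meets the axes: it crosses the z-axis at the gridline z = 1; the surface avoids every integer x-axis point in the box.
3. These observations pin down the coefficients.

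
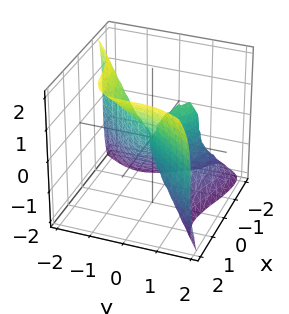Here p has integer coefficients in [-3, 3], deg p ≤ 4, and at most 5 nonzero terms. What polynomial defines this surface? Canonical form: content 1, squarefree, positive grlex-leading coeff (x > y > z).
2*x^3 + 2*x^2*y - 3*y^3 - z^3 - 3*x*y

1. The degree is 3 — the shape is more complex than any degree-2 surface.
2. Checking where it meets the axes: it meets the y-axis at y = 0 (among the integer gridlines); it meets the x-axis at x = 0 (among the integer gridlines).
3. Solving for integer coefficients yields p as stated.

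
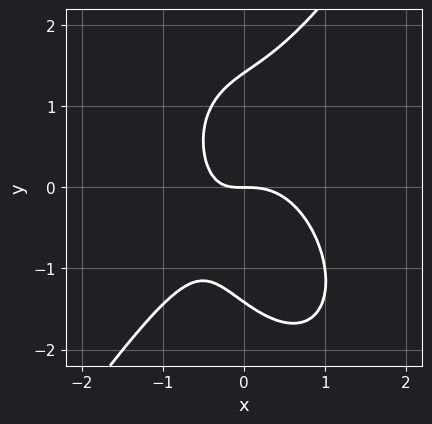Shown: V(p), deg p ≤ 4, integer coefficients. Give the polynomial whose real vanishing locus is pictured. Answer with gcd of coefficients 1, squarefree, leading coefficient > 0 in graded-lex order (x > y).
3*x^3 - y^3 + 2*x*y + 2*y

(a) Degree: a generic line meets the curve in up to 3 points, so deg p = 3.
(b) From the axis intercepts and sections: it crosses the x-axis at the gridline x = 0; one y-axis crossing is at y = 0.
(c) The integer polynomial consistent with all of this is the stated p.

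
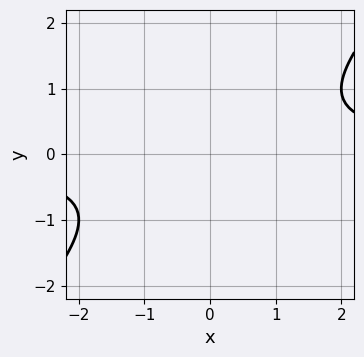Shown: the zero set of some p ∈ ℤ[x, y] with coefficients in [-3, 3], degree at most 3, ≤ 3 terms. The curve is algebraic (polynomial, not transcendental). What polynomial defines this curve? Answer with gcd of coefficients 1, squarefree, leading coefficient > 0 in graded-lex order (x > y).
x*y - y^2 - 1

1. deg p = 2.
2. Checking where it meets the axes: the curve avoids every integer y-axis point in the box; it misses every integer gridline on the x-axis.
3. Putting this together gives p.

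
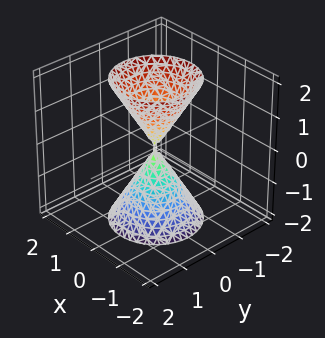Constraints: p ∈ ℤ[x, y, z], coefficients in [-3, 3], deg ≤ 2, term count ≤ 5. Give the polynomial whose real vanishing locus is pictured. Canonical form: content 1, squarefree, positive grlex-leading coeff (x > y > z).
3*x^2 + 3*y^2 - z^2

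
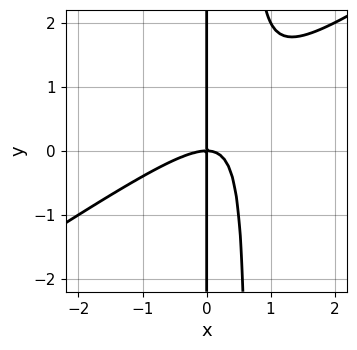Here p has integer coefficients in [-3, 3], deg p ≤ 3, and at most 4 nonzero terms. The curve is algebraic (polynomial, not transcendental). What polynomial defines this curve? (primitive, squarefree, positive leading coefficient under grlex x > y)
(a) deg p = 3. No degree-2 curve has this shape.
(b) Reading off the gridlines: one x-axis crossing is at x = 0; the visible y-axis segment lies entirely on the curve.
(c) Solving for integer coefficients yields p as stated.

2*x^3 - 3*x^2*y + 2*x*y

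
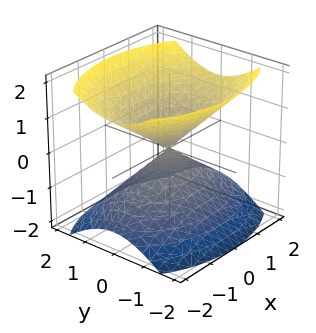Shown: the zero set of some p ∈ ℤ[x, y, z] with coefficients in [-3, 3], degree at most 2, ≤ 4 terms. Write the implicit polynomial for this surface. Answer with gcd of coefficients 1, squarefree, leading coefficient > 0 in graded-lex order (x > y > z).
x^2 + 2*y^2 - 2*z^2

1. There are 2 components. Treating them together as one polynomial.
2. The degree is 2 — a double cone through the origin; a quadric.
3. Symmetries: the y ↦ −y reflection is a symmetry, so y appears only in even powers; it's symmetric under z → −z, forcing even powers of z; mirror symmetry x ↦ −x ⇒ only even powers of x.
4. Checking where it meets the axes: one y-axis crossing is at y = 0; it meets the x-axis at x = 0 (among the integer gridlines); it crosses the z-axis at the gridline z = 0.
5. The integer polynomial consistent with all of this is the stated p.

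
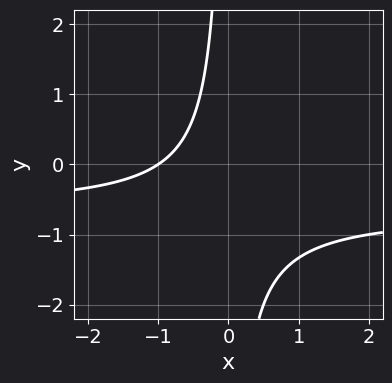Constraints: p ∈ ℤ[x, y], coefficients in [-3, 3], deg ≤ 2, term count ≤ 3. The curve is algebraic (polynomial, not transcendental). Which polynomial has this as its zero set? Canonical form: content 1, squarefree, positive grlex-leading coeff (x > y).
First, degree: no degree-1 curve has this shape, so deg p = 2.
Next, observable constraints: it misses every integer gridline on the y-axis; it crosses the x-axis at the gridline x = -1.
Finally, the integer polynomial consistent with all of this is the stated p.

3*x*y + 2*x + 2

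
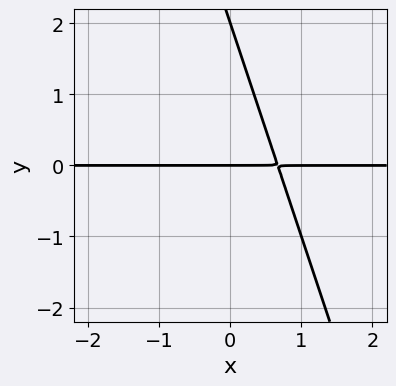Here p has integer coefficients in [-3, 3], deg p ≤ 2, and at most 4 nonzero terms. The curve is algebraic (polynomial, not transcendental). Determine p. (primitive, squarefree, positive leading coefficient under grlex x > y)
deg p = 2. A generic line meets the curve in up to 2 points.
From the visible intercepts: the y-axis gridline crossings are at y ∈ {0, 2}; every point of the x-axis in the box is on the curve.
These observations pin down the coefficients.

3*x*y + y^2 - 2*y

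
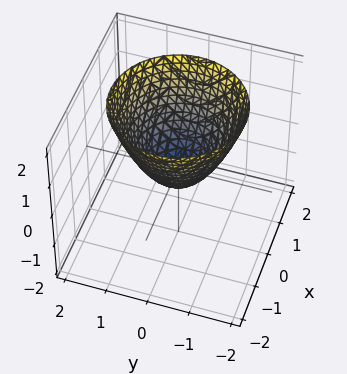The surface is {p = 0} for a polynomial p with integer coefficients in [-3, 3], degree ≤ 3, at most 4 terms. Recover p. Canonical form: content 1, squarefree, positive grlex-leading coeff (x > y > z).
3*x^2 + 3*y^2 - 3*z - 1

(a) deg p = 2.
(b) Symmetries: rotational symmetry about the z-axis ⇒ p depends on x, y only through x² + y².
(c) From the axis intercepts and sections: a circular section at z = 0 has radius between 0 and 1.
(d) Assembling these constraints gives the stated polynomial.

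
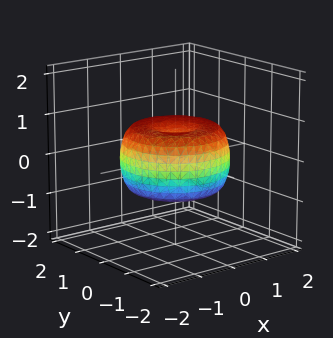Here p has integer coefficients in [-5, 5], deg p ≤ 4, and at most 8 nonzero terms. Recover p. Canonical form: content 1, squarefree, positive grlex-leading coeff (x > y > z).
(a) deg p = 4.
(b) Symmetries: the z-axis is an axis of rotation, so x and y enter only as x² + y².
(c) Against the integer gridlines: a circular section at z = 0 has radius between 1 and 2.
(d) These observations pin down the coefficients.

2*x^4 + 4*x^2*y^2 + 2*y^4 - 3*x^2 - 3*y^2 + 3*z^2 - 1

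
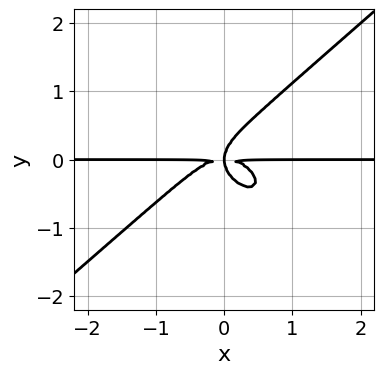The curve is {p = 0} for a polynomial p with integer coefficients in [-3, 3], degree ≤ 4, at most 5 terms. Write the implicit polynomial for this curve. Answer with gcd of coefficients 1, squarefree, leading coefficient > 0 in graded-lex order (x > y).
1. Degree: the shape is more complex than any degree-3 curve, so deg p = 4.
2. From the visible intercepts: the visible x-axis segment lies entirely on the curve.
3. The integer polynomial consistent with all of this is the stated p.

2*x^3*y - 3*y^4 + 2*x*y^2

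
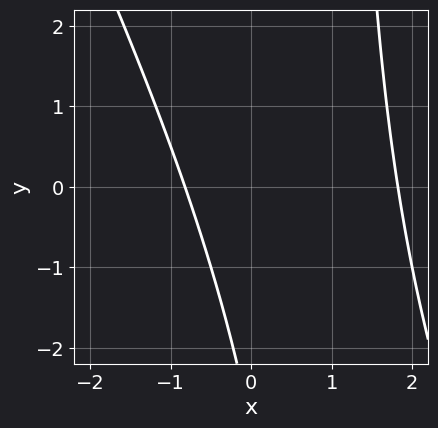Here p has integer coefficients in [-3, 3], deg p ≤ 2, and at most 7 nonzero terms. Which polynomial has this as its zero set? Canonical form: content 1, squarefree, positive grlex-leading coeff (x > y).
2*x^2 + x*y - 2*x - y - 3

The degree is 2 — the shape is more complex than any degree-1 curve.
From the visible intercepts: no y-intercept at any integer in the box.
Assembling these constraints gives the stated polynomial.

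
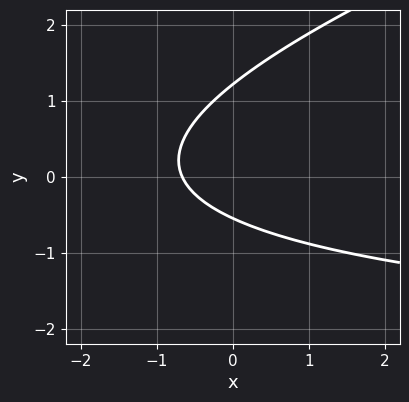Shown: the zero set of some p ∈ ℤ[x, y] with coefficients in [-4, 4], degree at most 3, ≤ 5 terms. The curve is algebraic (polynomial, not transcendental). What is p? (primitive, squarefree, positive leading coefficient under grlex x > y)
deg p = 2.
Solving for integer coefficients yields p as stated.

x*y - 3*y^2 + 3*x + 2*y + 2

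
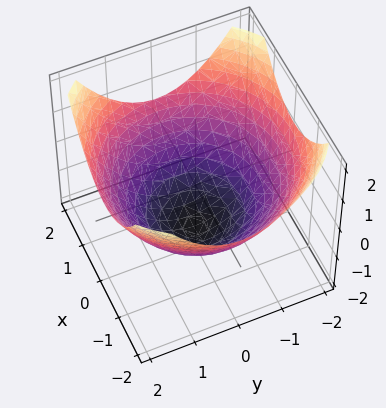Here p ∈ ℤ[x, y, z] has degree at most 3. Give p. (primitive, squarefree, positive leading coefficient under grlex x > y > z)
The degree is 2 — no degree-1 surface has this shape.
Symmetries: rotational symmetry about the z-axis ⇒ p depends on x, y only through x² + y².
Reading off the gridlines: a circular section at z = 0 has radius between 1 and 2.
Assembling these constraints gives the stated polynomial.

x^2 + y^2 - 2*z - 3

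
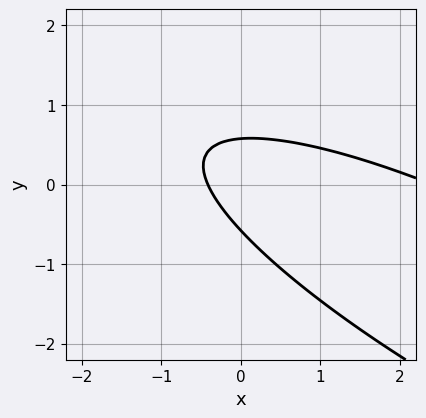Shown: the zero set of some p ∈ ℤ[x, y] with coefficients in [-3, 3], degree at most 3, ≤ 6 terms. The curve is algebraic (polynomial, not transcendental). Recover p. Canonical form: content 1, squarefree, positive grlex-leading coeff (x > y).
The degree is 2 — a generic line meets the curve in up to 2 points.
Matching integer coefficients to the picture gives p.

x^2 + 3*x*y + 3*y^2 - 2*x - 1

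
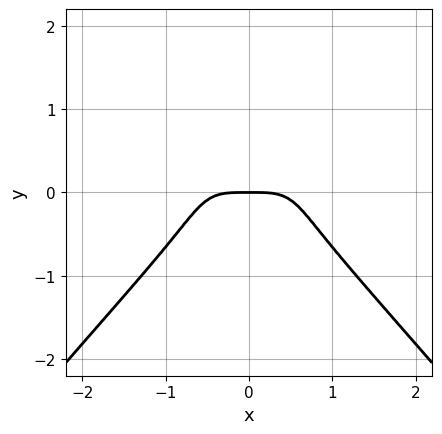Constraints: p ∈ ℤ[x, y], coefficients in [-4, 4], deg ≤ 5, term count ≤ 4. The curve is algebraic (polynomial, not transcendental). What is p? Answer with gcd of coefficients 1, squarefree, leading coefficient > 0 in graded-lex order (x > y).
3*x^4 - 2*x^2*y^2 + 3*y^3 + 2*y

(a) deg p = 4. No degree-3 curve has this shape.
(b) Symmetries: it's symmetric under x → −x, forcing even powers of x.
(c) From the axis intercepts and sections: it meets the y-axis at y = 0 (among the integer gridlines); it meets the x-axis at x = 0 (among the integer gridlines).
(d) Fitting integer coefficients to these (and the overall shape) gives p.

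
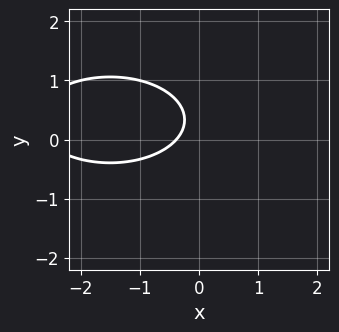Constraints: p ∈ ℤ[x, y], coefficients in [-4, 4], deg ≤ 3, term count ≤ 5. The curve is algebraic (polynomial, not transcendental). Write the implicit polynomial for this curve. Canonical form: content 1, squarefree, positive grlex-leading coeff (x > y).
x^2 + 3*y^2 + 3*x - 2*y + 1

1. Degree: a generic line meets the curve in up to 2 points, so deg p = 2.
2. From the axis intercepts and sections: it misses every integer gridline on the y-axis.
3. Matching integer coefficients to the picture gives p.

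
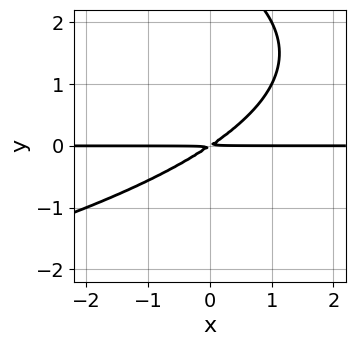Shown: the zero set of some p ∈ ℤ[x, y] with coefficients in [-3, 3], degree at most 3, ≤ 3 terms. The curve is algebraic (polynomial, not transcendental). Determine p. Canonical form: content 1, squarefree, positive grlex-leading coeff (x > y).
Degree: a generic line meets the curve in up to 3 points, so deg p = 3.
From the axis intercepts and sections: every point of the x-axis in the box is on the curve.
Putting this together gives p.

y^3 + 2*x*y - 3*y^2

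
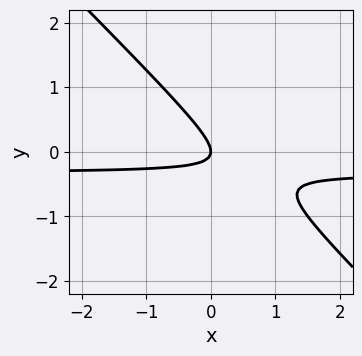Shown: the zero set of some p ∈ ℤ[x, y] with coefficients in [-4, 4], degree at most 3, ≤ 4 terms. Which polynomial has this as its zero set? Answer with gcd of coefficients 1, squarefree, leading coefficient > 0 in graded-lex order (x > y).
First, degree: no degree-1 curve has this shape, so deg p = 2.
Then, from the axis intercepts and sections: it meets the y-axis at y = 0 (among the integer gridlines); one x-axis crossing is at x = 0.
Finally, matching integer coefficients to the picture gives p.

3*x*y + 3*y^2 + x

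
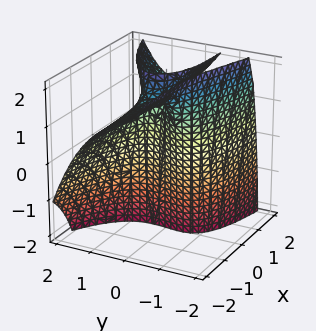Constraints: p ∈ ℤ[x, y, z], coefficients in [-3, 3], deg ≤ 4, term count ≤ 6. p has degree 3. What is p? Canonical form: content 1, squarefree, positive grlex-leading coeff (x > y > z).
1. Degree: no degree-2 surface has this shape, so deg p = 3.
2. Reading off the gridlines: it crosses the x-axis at the gridline x = 0; it meets the y-axis at y = 0 (among the integer gridlines); every point of the z-axis in the box is on the surface.
3. Solving for integer coefficients yields p as stated.

x*y*z - 2*y^3 + 2*x*z - 3*x + y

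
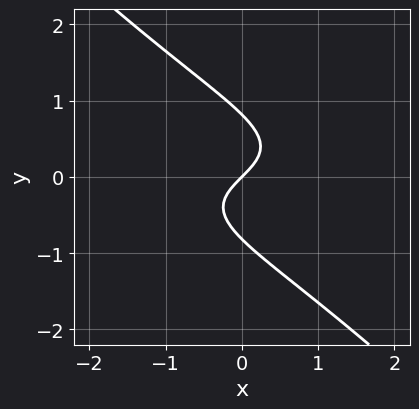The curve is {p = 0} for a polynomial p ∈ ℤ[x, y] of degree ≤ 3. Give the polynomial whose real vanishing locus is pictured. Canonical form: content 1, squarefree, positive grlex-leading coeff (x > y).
deg p = 3. The shape is more complex than any degree-2 curve.
From the visible intercepts: one y-axis crossing is at y = 0; it meets the x-axis at x = 0 (among the integer gridlines).
Together with the visible shape, these determine p as stated.

3*x*y^2 + 3*y^3 + 2*x - 2*y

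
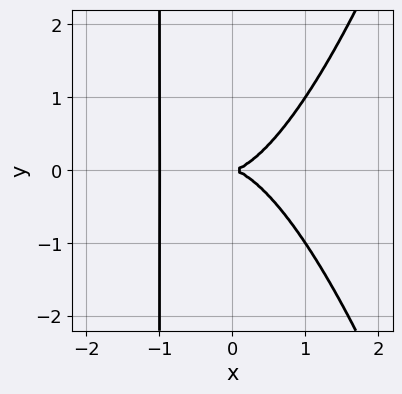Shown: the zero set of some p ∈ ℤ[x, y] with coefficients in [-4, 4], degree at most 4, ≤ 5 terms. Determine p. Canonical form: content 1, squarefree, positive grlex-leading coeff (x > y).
x^4 + x^3 - x*y^2 - y^2

First, deg p = 4.
Then, symmetries: the y ↦ −y reflection is a symmetry, so y appears only in even powers.
Then, from the axis intercepts and sections: it meets the y-axis at y = 0 (among the integer gridlines); the x-axis gridline crossings are at x ∈ {-1, 0}.
Finally, the integer polynomial consistent with all of this is the stated p.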